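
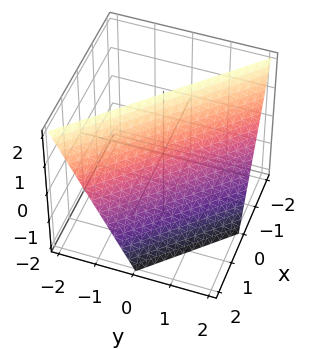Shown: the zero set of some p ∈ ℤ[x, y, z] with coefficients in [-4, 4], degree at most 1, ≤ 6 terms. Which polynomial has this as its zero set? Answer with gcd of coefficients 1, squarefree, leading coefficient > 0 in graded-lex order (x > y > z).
(a) Degree: the surface is flat (a plane), so deg p = 1.
(b) Observable constraints: one x-axis crossing is at x = 1; it meets the y-axis at y = 1 (among the integer gridlines); it meets the z-axis at z = 2 (among the integer gridlines).
(c) These observations pin down the coefficients.

2*x + 2*y + z - 2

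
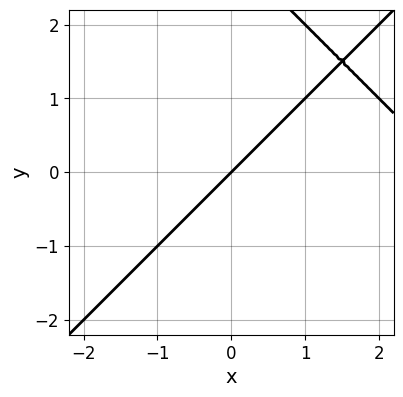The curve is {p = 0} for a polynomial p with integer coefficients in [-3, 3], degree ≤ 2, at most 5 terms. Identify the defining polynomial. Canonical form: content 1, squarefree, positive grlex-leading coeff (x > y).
1. Degree: no degree-1 curve has this shape, so deg p = 2.
2. From the axis intercepts and sections: one y-axis crossing is at y = 0; one x-axis crossing is at x = 0.
3. Assembling these constraints gives the stated polynomial.

x^2 - y^2 - 3*x + 3*y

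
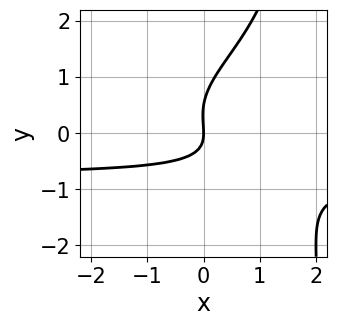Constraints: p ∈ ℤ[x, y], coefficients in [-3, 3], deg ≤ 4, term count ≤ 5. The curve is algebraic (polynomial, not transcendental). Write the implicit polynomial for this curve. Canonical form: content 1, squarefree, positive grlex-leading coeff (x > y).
x*y^3 - 2*y^3 + 2*x*y + y^2 + 2*x

The degree is 4 — the shape is more complex than any degree-3 curve.
Reading off the gridlines: it crosses the y-axis at the gridline y = 0; one x-axis crossing is at x = 0.
Fitting integer coefficients to these (and the overall shape) gives p.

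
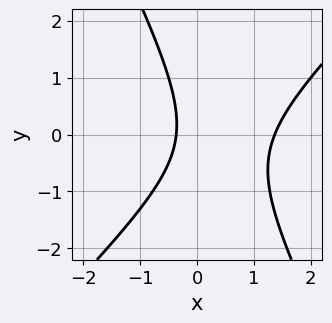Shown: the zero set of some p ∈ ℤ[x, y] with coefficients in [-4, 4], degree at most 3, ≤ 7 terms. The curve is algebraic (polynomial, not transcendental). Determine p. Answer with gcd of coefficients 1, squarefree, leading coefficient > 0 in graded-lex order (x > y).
2*x^2 - x*y - y^2 - 2*x - 1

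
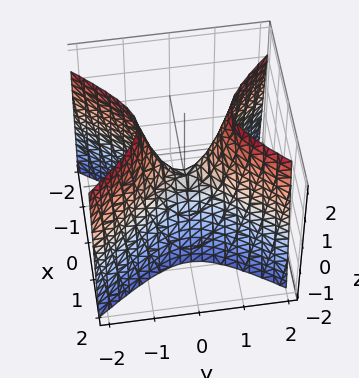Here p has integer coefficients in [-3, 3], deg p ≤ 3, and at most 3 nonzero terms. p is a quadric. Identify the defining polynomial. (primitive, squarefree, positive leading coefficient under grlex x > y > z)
(a) deg p = 2. A hyperbolic paraboloid; a quadric.
(b) Symmetries: the x ↦ −x reflection is a symmetry, so x appears only in even powers; it's symmetric under y → −y, forcing even powers of y.
(c) Observable constraints: it meets the x-axis at x = 0 (among the integer gridlines); it meets the z-axis at z = 0 (among the integer gridlines); it meets the y-axis at y = 0 (among the integer gridlines).
(d) Solving for integer coefficients yields p as stated.

3*x^2 - 2*y^2 + z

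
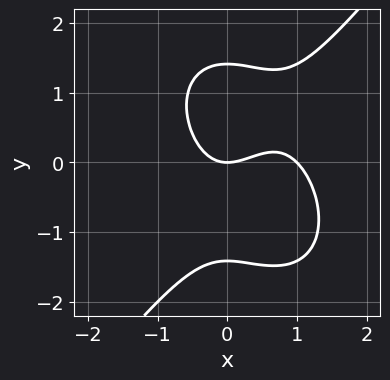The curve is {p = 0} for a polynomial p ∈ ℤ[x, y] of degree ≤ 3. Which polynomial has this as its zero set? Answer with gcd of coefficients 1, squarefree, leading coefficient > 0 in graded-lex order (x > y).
1. deg p = 3. No degree-2 curve has this shape.
2. Against the integer gridlines: it crosses the y-axis at the gridline y = 0; among the integer gridlines, it crosses the x-axis at x ∈ {0, 1}.
3. Putting this together gives p.

2*x^3 - y^3 - 2*x^2 + 2*y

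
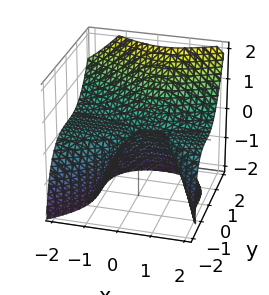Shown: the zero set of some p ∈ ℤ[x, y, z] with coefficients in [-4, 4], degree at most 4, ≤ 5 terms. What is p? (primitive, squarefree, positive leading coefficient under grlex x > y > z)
First, the degree is 3 — the shape is more complex than any degree-2 surface.
Next, against the integer gridlines: one y-axis crossing is at y = 0; it meets the z-axis at z = 0 (among the integer gridlines); every point of the x-axis in the box is on the surface.
Finally, assembling these constraints gives the stated polynomial.

3*x^2*z - 3*y^3 - 2*x*z + 3*z^2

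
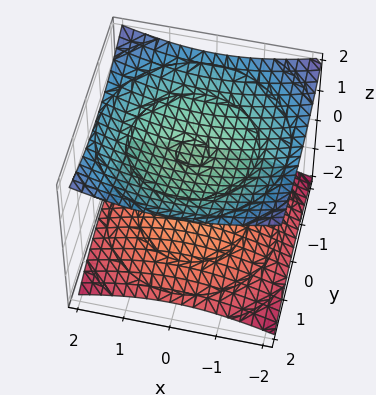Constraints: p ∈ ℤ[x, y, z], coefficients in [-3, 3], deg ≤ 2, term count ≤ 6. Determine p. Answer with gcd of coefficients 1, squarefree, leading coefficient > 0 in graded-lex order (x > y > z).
x^2 + y^2 - 3*z^2 + 3

1. I count 2 distinct pieces. Treating them together as one polynomial.
2. Degree: two sheets facing apart; a quadric, so deg p = 2.
3. Symmetry: the z-axis is an axis of rotation, so x and y enter only as x² + y²; it's symmetric under z → −z, forcing even powers of z.
4. Observable constraints: no y-intercept at any integer in the box; among the integer gridlines, it crosses the z-axis at z ∈ {-1, 1}.
5. These observations pin down the coefficients.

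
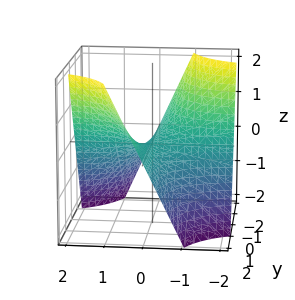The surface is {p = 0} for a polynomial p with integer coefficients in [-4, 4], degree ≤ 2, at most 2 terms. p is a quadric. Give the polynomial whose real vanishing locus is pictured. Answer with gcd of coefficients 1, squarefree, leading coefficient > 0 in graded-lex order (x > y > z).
x*y - z

First, degree: a hyperbolic paraboloid; a quadric, so deg p = 2.
Next, reading off the gridlines: the visible x-axis segment lies entirely on the surface; it meets the z-axis at z = 0 (among the integer gridlines).
Finally, the integer polynomial consistent with all of this is the stated p.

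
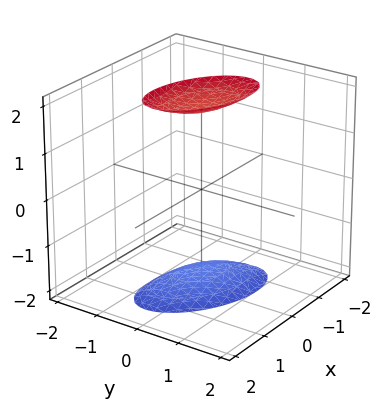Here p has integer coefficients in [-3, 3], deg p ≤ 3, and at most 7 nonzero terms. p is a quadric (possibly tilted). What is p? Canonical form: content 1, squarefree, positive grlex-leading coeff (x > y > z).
1. The picture has 2 separate pieces.
2. The degree is 2 — a generic line meets the surface in up to 2 points.
3. Observable constraints: it misses every integer gridline on the x-axis; the surface avoids every integer y-axis point in the box.
4. Together with the visible shape, these determine p as stated.

x^2 + x*y + 2*y^2 - z^2 + 3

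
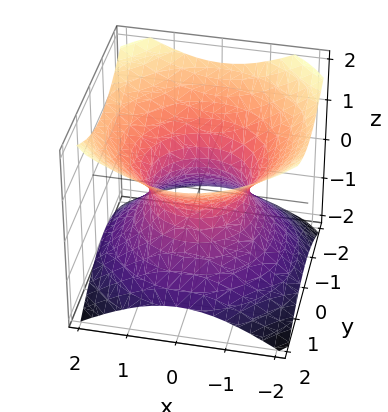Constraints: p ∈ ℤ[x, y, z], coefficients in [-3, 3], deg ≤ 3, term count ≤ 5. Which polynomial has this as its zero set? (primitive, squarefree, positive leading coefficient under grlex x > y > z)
2*x^2 + 2*y^2 - 3*z^2 - 2

(a) deg p = 2.
(b) Symmetries: the z ↦ −z reflection is a symmetry, so z appears only in even powers; every cross-section ⟂ z is a circle, so x, y appear only via x² + y².
(c) Observable constraints: a circular section at z = 1 has radius between 1 and 2; among the integer gridlines, it crosses the x-axis at x ∈ {-1, 1}; no z-intercept at any integer in the box; among the integer gridlines, it crosses the y-axis at y ∈ {-1, 1}.
(d) Solving for integer coefficients yields p as stated.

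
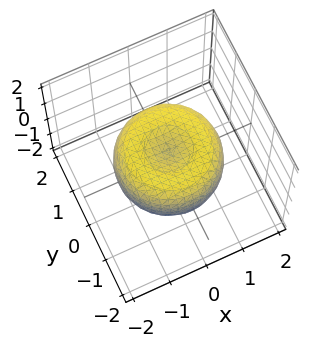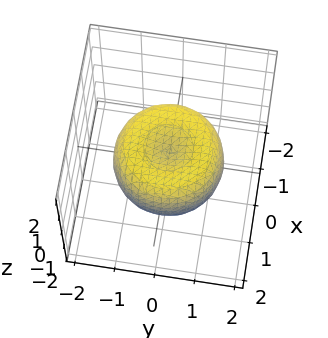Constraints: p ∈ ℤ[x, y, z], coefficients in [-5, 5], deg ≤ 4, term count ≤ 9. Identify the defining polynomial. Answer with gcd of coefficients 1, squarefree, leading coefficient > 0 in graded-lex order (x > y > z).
First, deg p = 4. A generic line meets the surface in up to 4 points.
Then, by symmetry, every cross-section ⟂ z is a circle, so x, y appear only via x² + y².
Then, from the axis intercepts and sections: a circular section at z = 0 has radius between 1 and 2.
Finally, putting this together gives p.

2*x^4 + 4*x^2*y^2 + 2*y^4 - 3*x^2 - 3*y^2 + 3*z^2 - 1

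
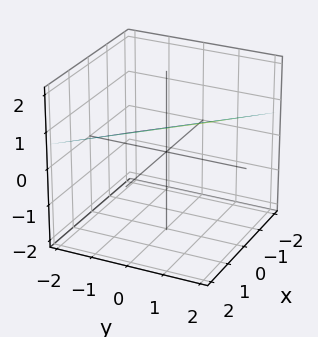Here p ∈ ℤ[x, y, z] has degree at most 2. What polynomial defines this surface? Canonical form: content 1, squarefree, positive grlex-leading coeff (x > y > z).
Degree: the surface is flat (a plane), so deg p = 1.
From the axis intercepts and sections: it meets the y-axis at y = -2 (among the integer gridlines); one x-axis crossing is at x = -2.
The integer polynomial consistent with all of this is the stated p.

x + y - 3*z + 2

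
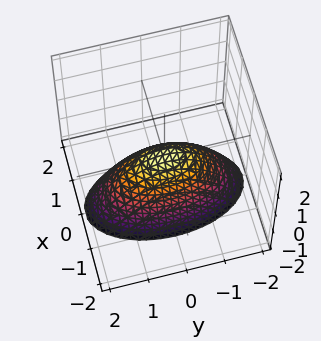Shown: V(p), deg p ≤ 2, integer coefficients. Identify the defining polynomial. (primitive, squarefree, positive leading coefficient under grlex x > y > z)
3*x^2 + y^2 + 2*z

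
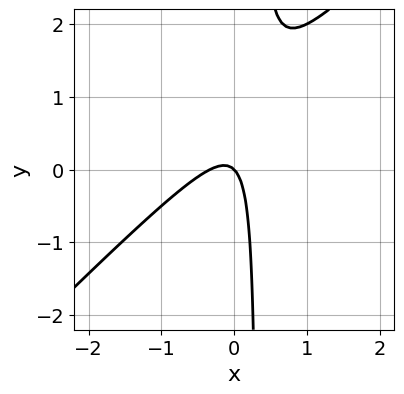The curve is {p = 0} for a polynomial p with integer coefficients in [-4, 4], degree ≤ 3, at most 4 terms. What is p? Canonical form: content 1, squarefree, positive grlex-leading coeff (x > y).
1. Degree: a generic line meets the curve in up to 2 points, so deg p = 2.
2. Against the integer gridlines: it crosses the x-axis at the gridline x = 0; it meets the y-axis at y = 0 (among the integer gridlines).
3. Fitting integer coefficients to these (and the overall shape) gives p.

3*x^2 - 3*x*y + x + y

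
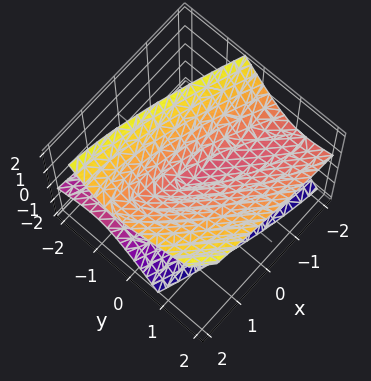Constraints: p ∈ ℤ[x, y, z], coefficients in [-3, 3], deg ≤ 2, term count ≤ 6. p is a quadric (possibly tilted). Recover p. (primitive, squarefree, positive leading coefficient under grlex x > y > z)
First, the picture has 2 separate pieces. Treating them together as one polynomial.
Next, deg p = 2. No degree-1 surface has this shape.
Next, against the integer gridlines: it meets the y-axis at y = 0 (among the integer gridlines); one z-axis crossing is at z = 0; it crosses the x-axis at the gridline x = 0.
Finally, the integer polynomial consistent with all of this is the stated p.

x^2 + 3*x*y + 3*y^2 - 3*y*z - 3*z^2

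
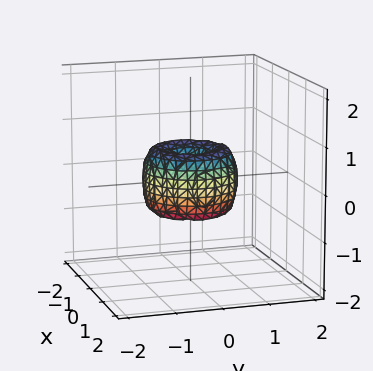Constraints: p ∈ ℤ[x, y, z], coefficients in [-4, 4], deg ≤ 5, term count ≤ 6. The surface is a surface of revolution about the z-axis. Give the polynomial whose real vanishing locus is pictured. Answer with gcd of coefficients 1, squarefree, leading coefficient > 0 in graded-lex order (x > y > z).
2*x^4 + 4*x^2*y^2 + 2*y^4 - 2*x^2 - 2*y^2 + z^2

First, deg p = 4.
Next, by symmetry, the z-axis is an axis of rotation, so x and y enter only as x² + y².
Next, from the visible intercepts: a circular section at z = 0 has radius exactly 1; among the integer gridlines, it crosses the x-axis at x ∈ {-1, 0, 1}; the y-axis gridline crossings are at y ∈ {-1, 0, 1}.
Finally, assembling these constraints gives the stated polynomial.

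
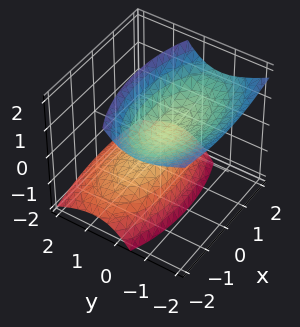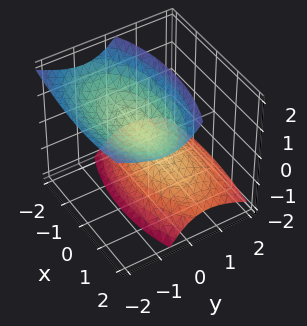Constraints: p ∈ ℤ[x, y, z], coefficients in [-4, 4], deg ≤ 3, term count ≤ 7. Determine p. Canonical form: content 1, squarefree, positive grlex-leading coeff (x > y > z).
1. There are 2 components. Treating them together as one polynomial.
2. The degree is 2 — no degree-1 surface has this shape.
3. Observable constraints: it misses every integer gridline on the x-axis; no y-intercept at any integer in the box.
4. Assembling these constraints gives the stated polynomial.

x^2 + 3*y^2 + 3*y*z - 2*z^2 + 1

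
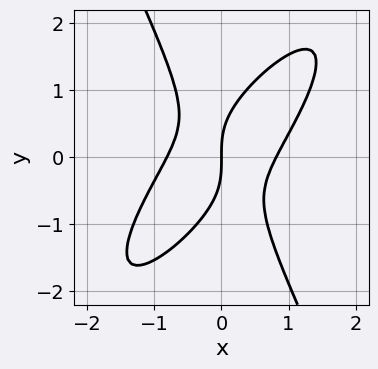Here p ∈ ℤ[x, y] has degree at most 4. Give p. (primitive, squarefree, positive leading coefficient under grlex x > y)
Degree: the shape is more complex than any degree-2 curve, so deg p = 3.
Against the integer gridlines: it crosses the y-axis at the gridline y = 0; one x-axis crossing is at x = 0.
Matching integer coefficients to the picture gives p.

3*x^3 - 3*x^2*y + y^3 - 2*x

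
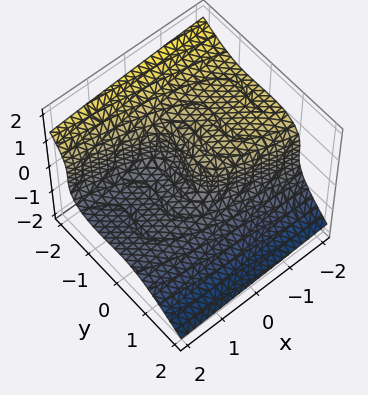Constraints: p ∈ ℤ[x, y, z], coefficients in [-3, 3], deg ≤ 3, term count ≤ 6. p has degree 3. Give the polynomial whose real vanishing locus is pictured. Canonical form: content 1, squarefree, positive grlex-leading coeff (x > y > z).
(a) Degree: no degree-2 surface has this shape, so deg p = 3.
(b) Reading off the gridlines: it crosses the x-axis at the gridline x = 0; it meets the z-axis at z = 0 (among the integer gridlines); among the integer gridlines, it crosses the y-axis at y ∈ {-1, 0}.
(c) The integer polynomial consistent with all of this is the stated p.

y^3 + 2*z^3 + y^2 + x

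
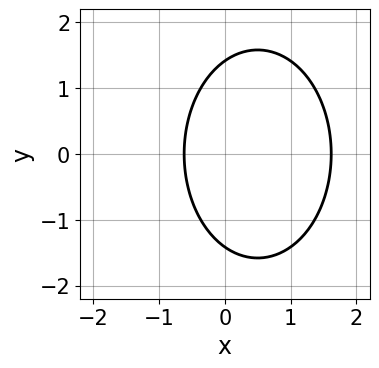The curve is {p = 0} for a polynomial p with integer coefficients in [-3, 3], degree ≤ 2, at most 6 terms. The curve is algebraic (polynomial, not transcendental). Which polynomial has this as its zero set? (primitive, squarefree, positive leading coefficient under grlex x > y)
2*x^2 + y^2 - 2*x - 2

First, degree: the shape is more complex than any degree-1 curve, so deg p = 2.
Then, symmetries: it's symmetric under y → −y, forcing even powers of y.
Finally, fitting integer coefficients to these (and the overall shape) gives p.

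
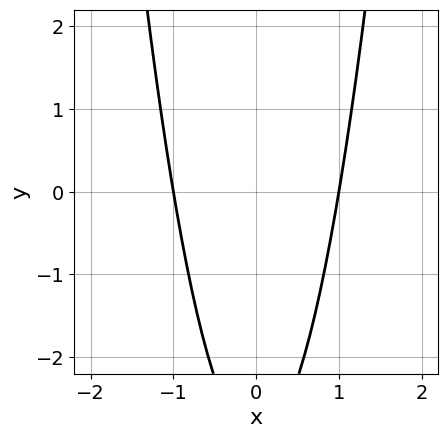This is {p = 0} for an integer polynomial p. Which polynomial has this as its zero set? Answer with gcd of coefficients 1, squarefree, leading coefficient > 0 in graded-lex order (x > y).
3*x^2 - y - 3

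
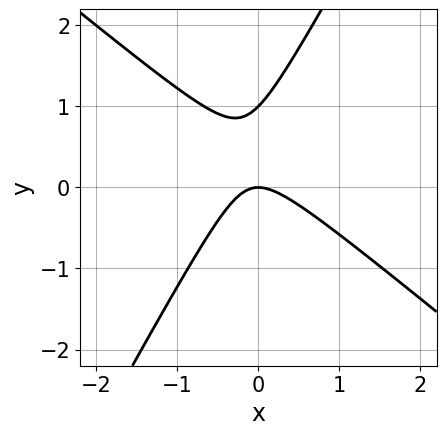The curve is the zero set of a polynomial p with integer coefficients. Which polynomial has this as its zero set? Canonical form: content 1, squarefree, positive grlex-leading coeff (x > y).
First, the degree is 2 — a generic line meets the curve in up to 2 points.
Then, against the integer gridlines: it meets the x-axis at x = 0 (among the integer gridlines); the y-axis gridline crossings are at y ∈ {0, 1}.
Finally, together with the visible shape, these determine p as stated.

3*x^2 + 2*x*y - 2*y^2 + 2*y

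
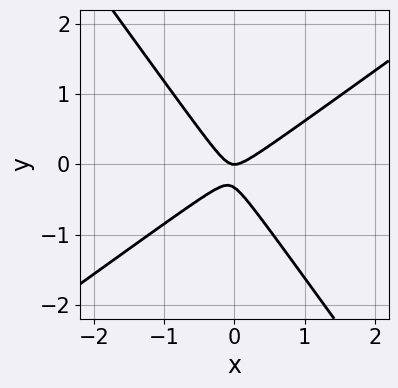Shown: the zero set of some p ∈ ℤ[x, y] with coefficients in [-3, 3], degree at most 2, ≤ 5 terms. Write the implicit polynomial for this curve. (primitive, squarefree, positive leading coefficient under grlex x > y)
3*x^2 - 2*x*y - 3*y^2 - y

1. deg p = 2. No degree-1 curve has this shape.
2. Reading off the gridlines: one x-axis crossing is at x = 0; it crosses the y-axis at the gridline y = 0.
3. Matching integer coefficients to the picture gives p.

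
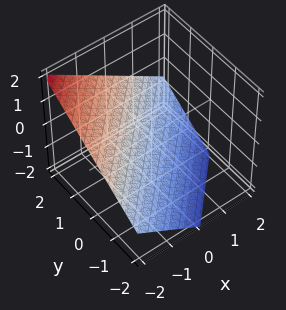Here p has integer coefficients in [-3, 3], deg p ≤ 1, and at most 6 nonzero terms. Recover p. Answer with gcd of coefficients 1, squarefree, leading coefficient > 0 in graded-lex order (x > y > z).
2*x - 2*y + 3*z + 2

(a) Degree: the surface is flat (a plane), so deg p = 1.
(b) Against the integer gridlines: one y-axis crossing is at y = 1; one x-axis crossing is at x = -1.
(c) Together with the visible shape, these determine p as stated.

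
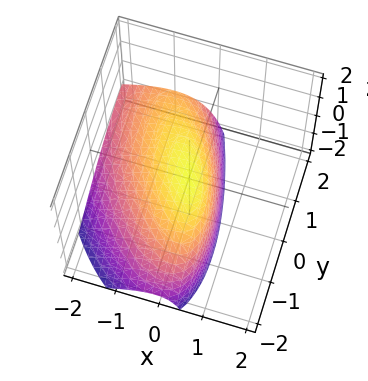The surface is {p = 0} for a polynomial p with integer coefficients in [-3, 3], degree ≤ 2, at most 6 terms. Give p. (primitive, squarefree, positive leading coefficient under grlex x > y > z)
First, degree: a generic line meets the surface in up to 2 points, so deg p = 2.
Then, observable constraints: it meets the y-axis at y = 0 (among the integer gridlines); it meets the x-axis at x = 0 (among the integer gridlines); one z-axis crossing is at z = 0.
Finally, putting this together gives p.

3*x^2 + 2*x*y - 3*x*z + y^2 + 3*z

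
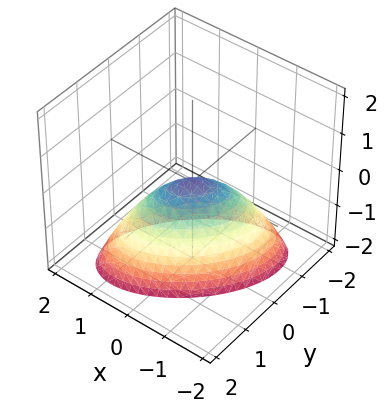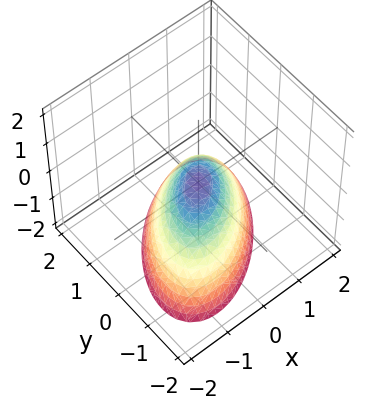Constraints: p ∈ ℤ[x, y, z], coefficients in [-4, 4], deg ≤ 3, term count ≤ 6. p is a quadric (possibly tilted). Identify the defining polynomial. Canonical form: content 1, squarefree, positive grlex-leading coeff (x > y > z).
x^2 - x*y + y^2 + z

1. Degree: no degree-1 surface has this shape, so deg p = 2.
2. Against the integer gridlines: it meets the x-axis at x = 0 (among the integer gridlines); it meets the z-axis at z = 0 (among the integer gridlines).
3. Together with the visible shape, these determine p as stated.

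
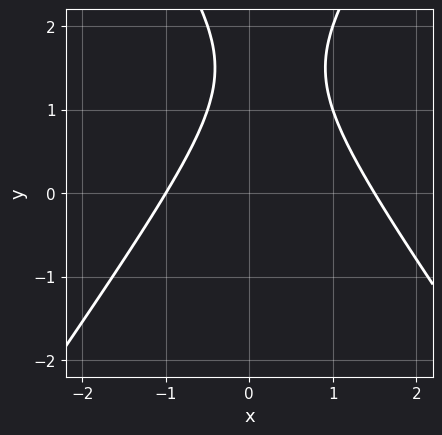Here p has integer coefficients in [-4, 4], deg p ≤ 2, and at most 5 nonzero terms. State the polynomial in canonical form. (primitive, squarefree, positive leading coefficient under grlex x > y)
(a) Degree: the shape is more complex than any degree-1 curve, so deg p = 2.
(b) Reading off the gridlines: it misses every integer gridline on the y-axis; it meets the x-axis at x = -1 (among the integer gridlines).
(c) The integer polynomial consistent with all of this is the stated p.

2*x^2 - y^2 - x + 3*y - 3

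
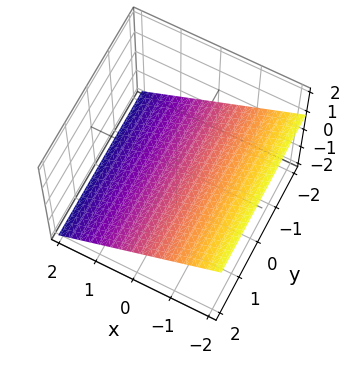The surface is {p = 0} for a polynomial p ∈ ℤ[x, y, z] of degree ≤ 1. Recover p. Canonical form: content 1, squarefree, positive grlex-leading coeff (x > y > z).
2*x + 3*z + 2

1. The degree is 1 — the surface is flat (a plane).
2. Against the integer gridlines: one x-axis crossing is at x = -1; the surface avoids every integer y-axis point in the box.
3. Fitting integer coefficients to these (and the overall shape) gives p.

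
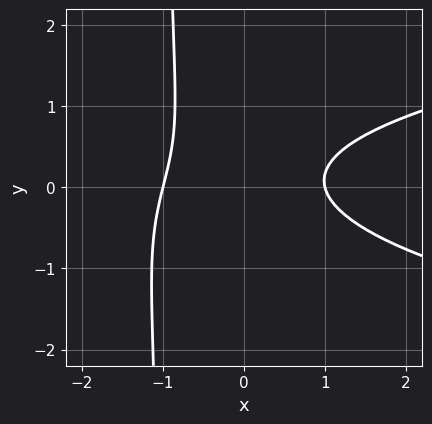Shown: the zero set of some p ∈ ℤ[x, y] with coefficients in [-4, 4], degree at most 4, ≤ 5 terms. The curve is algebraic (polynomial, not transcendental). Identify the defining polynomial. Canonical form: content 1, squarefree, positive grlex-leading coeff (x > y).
3*x*y^2 - 2*x^2 + 3*y^2 - y + 2

First, the degree is 3 — the shape is more complex than any degree-2 curve.
Then, against the integer gridlines: among the integer gridlines, it crosses the x-axis at x ∈ {-1, 1}; no y-intercept at any integer in the box.
Finally, matching integer coefficients to the picture gives p.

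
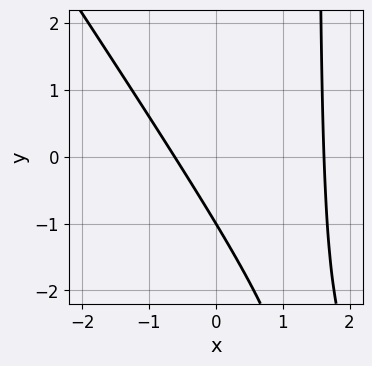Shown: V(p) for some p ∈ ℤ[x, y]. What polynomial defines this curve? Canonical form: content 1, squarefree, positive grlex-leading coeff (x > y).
3*x^2 + 2*x*y - 3*x - 3*y - 3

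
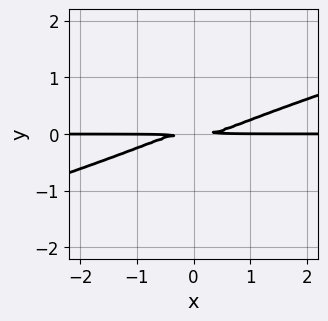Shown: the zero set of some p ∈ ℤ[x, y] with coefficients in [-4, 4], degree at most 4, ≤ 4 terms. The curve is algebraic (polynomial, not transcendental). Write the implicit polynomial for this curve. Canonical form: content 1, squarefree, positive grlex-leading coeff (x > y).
Degree: no degree-3 curve has this shape, so deg p = 4.
Checking where it meets the axes: the visible x-axis segment lies entirely on the curve.
Together with the visible shape, these determine p as stated.

x^3*y - 3*x^2*y^2 - y^2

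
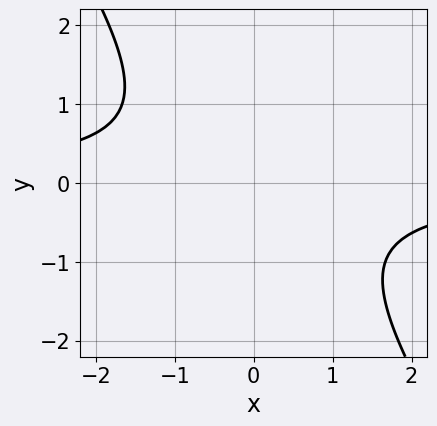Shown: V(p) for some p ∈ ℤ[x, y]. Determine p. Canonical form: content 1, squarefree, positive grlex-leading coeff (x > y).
3*x*y + 2*y^2 + 3

1. Degree: the shape is more complex than any degree-1 curve, so deg p = 2.
2. Observable constraints: the curve avoids every integer y-axis point in the box; it misses every integer gridline on the x-axis.
3. These observations pin down the coefficients.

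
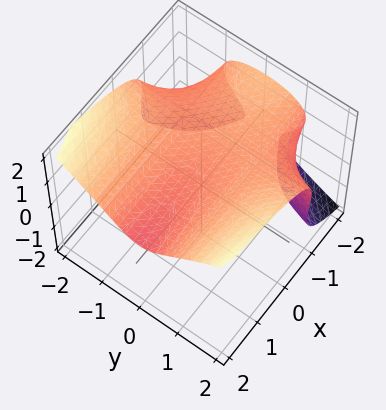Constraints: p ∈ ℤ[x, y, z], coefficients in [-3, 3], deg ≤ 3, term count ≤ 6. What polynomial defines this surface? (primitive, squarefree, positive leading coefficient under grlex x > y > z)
1. The degree is 3 — a generic line meets the surface in up to 3 points.
2. Checking where it meets the axes: it misses every integer gridline on the y-axis; it crosses the z-axis at the gridline z = 1.
3. Solving for integer coefficients yields p as stated.

3*x*y^2 - 3*z^3 - 2*x*z + 2*y^2 + 3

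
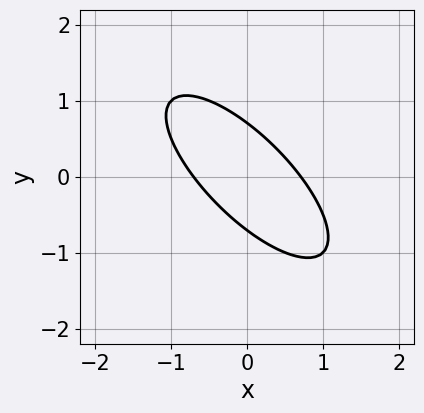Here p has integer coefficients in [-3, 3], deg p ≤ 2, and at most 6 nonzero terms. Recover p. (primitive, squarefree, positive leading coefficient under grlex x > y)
Degree: the shape is more complex than any degree-1 curve, so deg p = 2.
Solving for integer coefficients yields p as stated.

2*x^2 + 3*x*y + 2*y^2 - 1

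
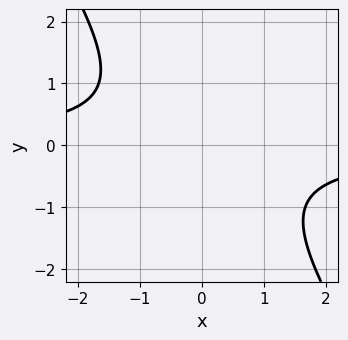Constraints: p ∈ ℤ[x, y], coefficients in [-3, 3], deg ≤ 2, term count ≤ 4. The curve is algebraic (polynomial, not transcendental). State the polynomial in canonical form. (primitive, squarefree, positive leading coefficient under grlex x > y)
deg p = 2. No degree-1 curve has this shape.
Checking where it meets the axes: the curve avoids every integer x-axis point in the box; the curve avoids every integer y-axis point in the box.
Fitting integer coefficients to these (and the overall shape) gives p.

3*x*y + 2*y^2 + 3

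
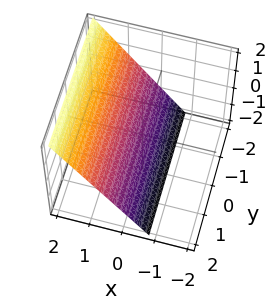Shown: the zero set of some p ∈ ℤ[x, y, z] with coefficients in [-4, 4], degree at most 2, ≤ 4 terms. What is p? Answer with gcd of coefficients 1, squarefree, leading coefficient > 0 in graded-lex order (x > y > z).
First, the degree is 1 — every cross-section is a straight line — this is a plane.
Then, reading off the gridlines: the surface avoids every integer y-axis point in the box; it crosses the z-axis at the gridline z = -1.
Finally, the integer polynomial consistent with all of this is the stated p.

3*x - 2*z - 2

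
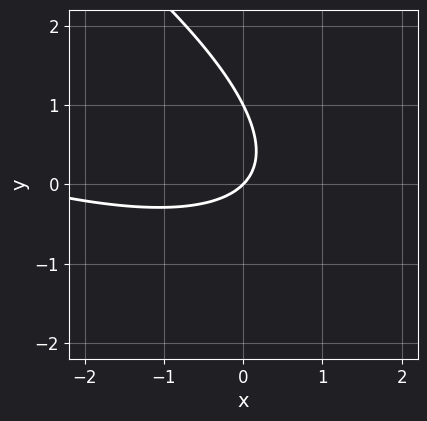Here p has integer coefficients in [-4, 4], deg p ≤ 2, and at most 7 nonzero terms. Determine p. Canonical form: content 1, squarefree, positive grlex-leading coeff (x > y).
First, the degree is 2 — a generic line meets the curve in up to 2 points.
Next, from the axis intercepts and sections: it meets the x-axis at x = 0 (among the integer gridlines); among the integer gridlines, it crosses the y-axis at y ∈ {0, 1}.
Finally, matching integer coefficients to the picture gives p.

x^2 + 3*x*y + 3*y^2 + 3*x - 3*y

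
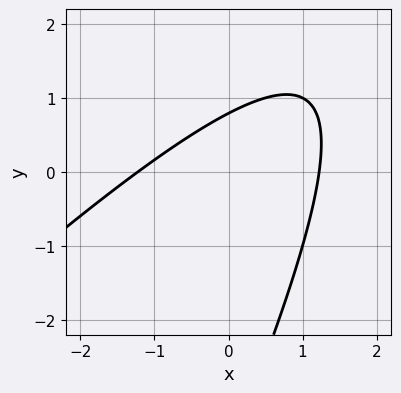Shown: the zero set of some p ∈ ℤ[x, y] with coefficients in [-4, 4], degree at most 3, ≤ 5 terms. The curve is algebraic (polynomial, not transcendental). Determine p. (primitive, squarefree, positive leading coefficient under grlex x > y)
First, the degree is 2 — a generic line meets the curve in up to 2 points.
Finally, the integer polynomial consistent with all of this is the stated p.

2*x^2 - 3*x*y + y^2 + 3*y - 3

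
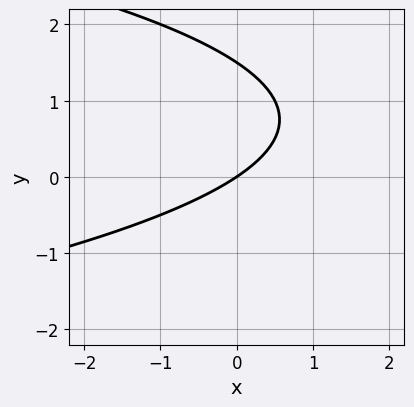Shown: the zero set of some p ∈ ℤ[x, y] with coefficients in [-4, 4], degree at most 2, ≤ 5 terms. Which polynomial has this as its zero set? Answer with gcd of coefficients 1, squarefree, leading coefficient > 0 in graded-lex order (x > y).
2*y^2 + 2*x - 3*y

The degree is 2 — no degree-1 curve has this shape.
Observable constraints: one x-axis crossing is at x = 0; it crosses the y-axis at the gridline y = 0.
These observations pin down the coefficients.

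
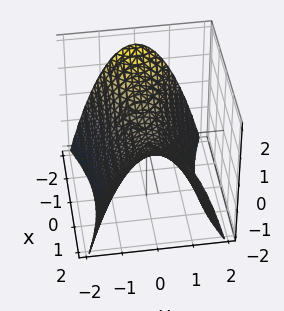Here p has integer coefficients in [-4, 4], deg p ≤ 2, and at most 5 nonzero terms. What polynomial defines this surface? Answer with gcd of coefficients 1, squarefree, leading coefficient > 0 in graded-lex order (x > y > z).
First, the degree is 2 — a saddle surface; a quadric.
Next, symmetries: the x ↦ −x reflection is a symmetry, so x appears only in even powers; it's symmetric under y → −y, forcing even powers of y.
Next, observable constraints: it crosses the z-axis at the gridline z = 0; it meets the y-axis at y = 0 (among the integer gridlines); it meets the x-axis at x = 0 (among the integer gridlines).
Finally, together with the visible shape, these determine p as stated.

x^2 - 3*y^2 - 3*z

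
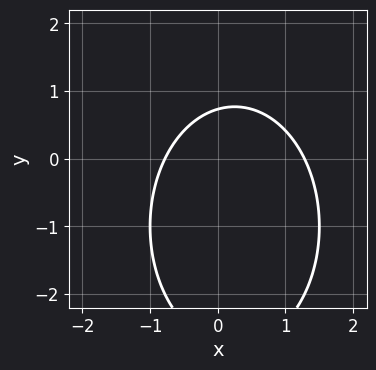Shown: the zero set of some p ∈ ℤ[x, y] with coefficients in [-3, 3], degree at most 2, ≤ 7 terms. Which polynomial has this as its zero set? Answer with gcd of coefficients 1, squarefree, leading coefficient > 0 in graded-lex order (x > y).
1. deg p = 2. The shape is more complex than any degree-1 curve.
2. Solving for integer coefficients yields p as stated.

2*x^2 + y^2 - x + 2*y - 2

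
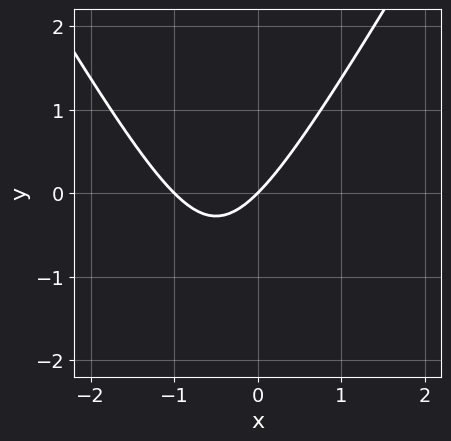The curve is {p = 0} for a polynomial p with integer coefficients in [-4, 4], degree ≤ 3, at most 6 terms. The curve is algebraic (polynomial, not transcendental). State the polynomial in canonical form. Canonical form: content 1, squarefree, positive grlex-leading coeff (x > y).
3*x^2 - y^2 + 3*x - 3*y

First, the degree is 2 — the shape is more complex than any degree-1 curve.
Next, observable constraints: the x-axis gridline crossings are at x ∈ {-1, 0}; one y-axis crossing is at y = 0.
Finally, together with the visible shape, these determine p as stated.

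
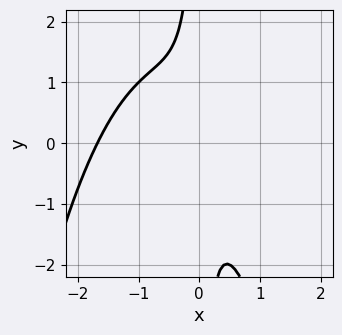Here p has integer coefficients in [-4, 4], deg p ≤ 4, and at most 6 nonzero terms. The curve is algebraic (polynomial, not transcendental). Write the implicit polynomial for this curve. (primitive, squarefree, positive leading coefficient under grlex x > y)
2*x^3 + 3*x^2 + 2*x*y + 1

1. Degree: the shape is more complex than any degree-2 curve, so deg p = 3.
2. Reading off the gridlines: it misses every integer gridline on the y-axis.
3. Assembling these constraints gives the stated polynomial.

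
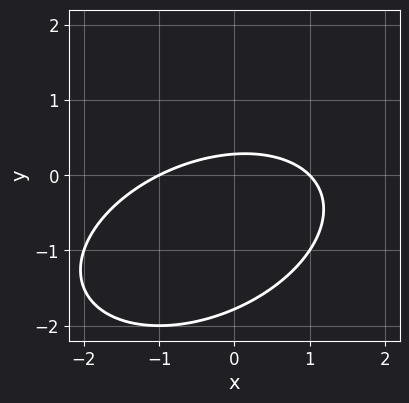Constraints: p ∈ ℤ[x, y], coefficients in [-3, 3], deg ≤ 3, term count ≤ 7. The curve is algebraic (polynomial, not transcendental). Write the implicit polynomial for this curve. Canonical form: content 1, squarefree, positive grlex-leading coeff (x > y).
1. The degree is 2 — no degree-1 curve has this shape.
2. Against the integer gridlines: the x-axis gridline crossings are at x ∈ {-1, 1}.
3. Putting this together gives p.

x^2 - x*y + 2*y^2 + 3*y - 1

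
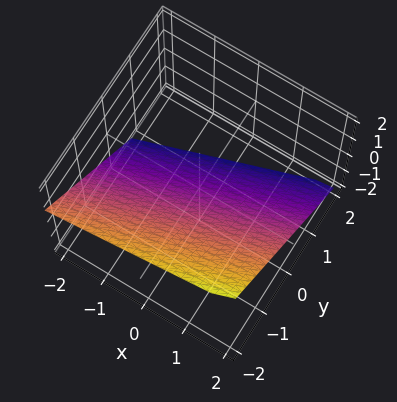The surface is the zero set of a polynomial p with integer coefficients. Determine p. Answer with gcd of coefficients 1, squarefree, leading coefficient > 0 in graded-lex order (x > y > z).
(a) Degree: the surface is flat (a plane), so deg p = 1.
(b) Observable constraints: one x-axis crossing is at x = 2.
(c) Matching integer coefficients to the picture gives p.

x - 3*y - 3*z - 2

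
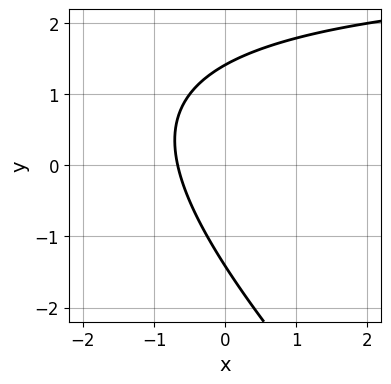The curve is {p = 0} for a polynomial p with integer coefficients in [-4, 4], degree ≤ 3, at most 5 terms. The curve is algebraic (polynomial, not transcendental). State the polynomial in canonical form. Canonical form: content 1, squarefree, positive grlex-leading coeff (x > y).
x*y + y^2 - 3*x - 2

deg p = 2. The shape is more complex than any degree-1 curve.
The integer polynomial consistent with all of this is the stated p.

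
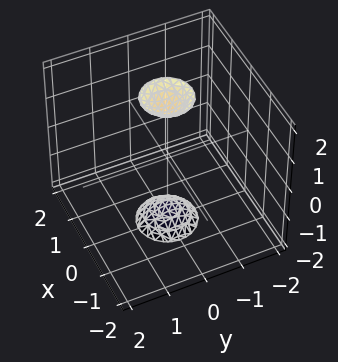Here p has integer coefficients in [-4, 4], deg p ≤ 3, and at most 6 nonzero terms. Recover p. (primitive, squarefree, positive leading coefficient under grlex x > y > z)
3*x^2 + 3*y^2 - z^2 + 3

First, there are 2 components.
Then, the degree is 2 — the shape is more complex than any degree-1 surface.
Next, by symmetry, the z-axis is an axis of rotation, so x and y enter only as x² + y².
Next, from the visible intercepts: a circular section at z = -2 has radius between 0 and 1; it misses every integer gridline on the x-axis; the surface avoids every integer y-axis point in the box.
Finally, putting this together gives p.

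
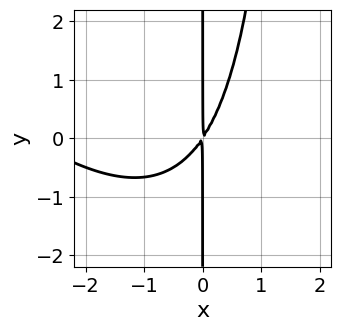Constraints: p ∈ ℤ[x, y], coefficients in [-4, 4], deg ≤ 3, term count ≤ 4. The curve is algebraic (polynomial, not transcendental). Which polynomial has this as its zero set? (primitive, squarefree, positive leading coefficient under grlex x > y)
x^3 + x^2*y + 3*x^2 - 2*x*y

(a) Degree: a generic line meets the curve in up to 3 points, so deg p = 3.
(b) From the axis intercepts and sections: every point of the y-axis in the box is on the curve.
(c) Assembling these constraints gives the stated polynomial.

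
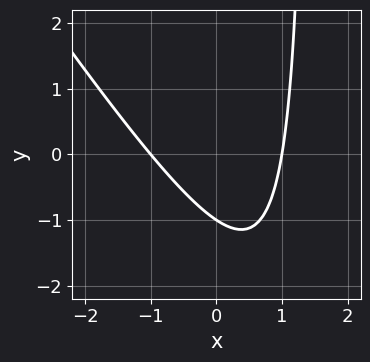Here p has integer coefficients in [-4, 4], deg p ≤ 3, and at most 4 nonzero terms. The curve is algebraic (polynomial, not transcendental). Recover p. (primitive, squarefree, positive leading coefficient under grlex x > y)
1. Degree: a generic line meets the curve in up to 2 points, so deg p = 2.
2. Checking where it meets the axes: among the integer gridlines, it crosses the x-axis at x ∈ {-1, 1}; it crosses the y-axis at the gridline y = -1.
3. Together with the visible shape, these determine p as stated.

3*x^2 + 2*x*y - 3*y - 3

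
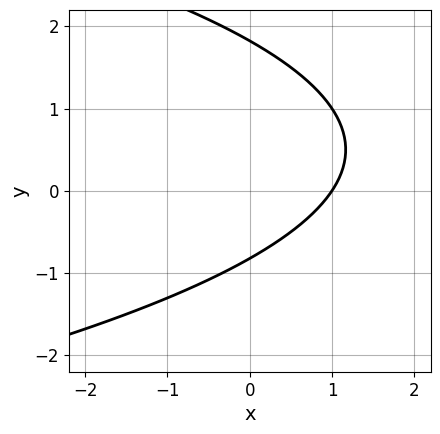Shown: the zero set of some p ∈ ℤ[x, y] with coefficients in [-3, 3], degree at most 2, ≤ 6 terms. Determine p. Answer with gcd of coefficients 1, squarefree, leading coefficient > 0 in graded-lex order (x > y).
First, degree: no degree-1 curve has this shape, so deg p = 2.
Next, from the visible intercepts: it crosses the x-axis at the gridline x = 1.
Finally, solving for integer coefficients yields p as stated.

2*y^2 + 3*x - 2*y - 3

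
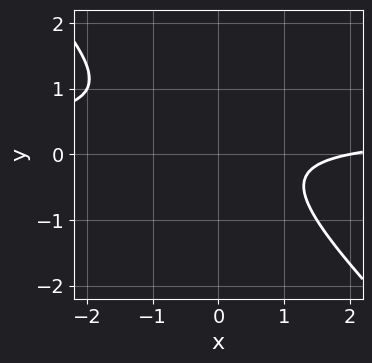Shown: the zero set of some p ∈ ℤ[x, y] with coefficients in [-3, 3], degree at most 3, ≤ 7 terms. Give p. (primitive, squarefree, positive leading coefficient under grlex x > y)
3*x*y + 3*y^2 - x - y + 2

deg p = 2. The shape is more complex than any degree-1 curve.
Reading off the gridlines: it crosses the x-axis at the gridline x = 2; no y-intercept at any integer in the box.
Putting this together gives p.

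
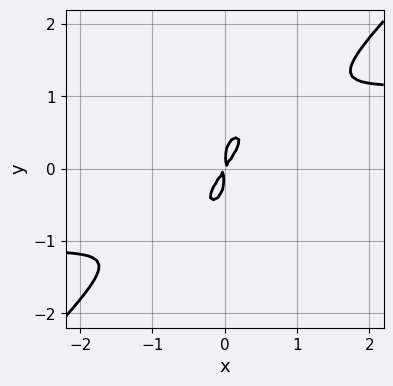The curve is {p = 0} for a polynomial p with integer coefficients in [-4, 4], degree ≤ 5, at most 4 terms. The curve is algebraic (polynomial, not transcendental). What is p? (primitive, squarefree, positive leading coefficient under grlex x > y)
2*x^2*y^2 - 2*y^4 - 3*x^2 + 2*x*y

Degree: a generic line meets the curve in up to 4 points, so deg p = 4.
The integer polynomial consistent with all of this is the stated p.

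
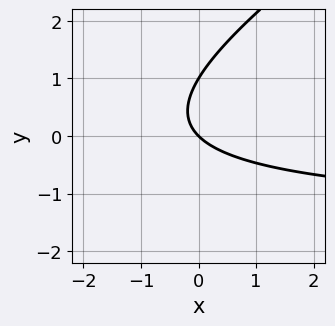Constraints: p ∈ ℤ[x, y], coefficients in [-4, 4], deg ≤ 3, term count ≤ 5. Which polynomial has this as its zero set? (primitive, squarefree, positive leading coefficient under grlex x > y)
First, deg p = 2.
Then, checking where it meets the axes: among the integer gridlines, it crosses the y-axis at y ∈ {0, 1}; one x-axis crossing is at x = 0.
Finally, putting this together gives p.

2*x*y - 3*y^2 + 3*x + 3*y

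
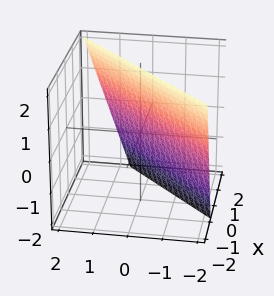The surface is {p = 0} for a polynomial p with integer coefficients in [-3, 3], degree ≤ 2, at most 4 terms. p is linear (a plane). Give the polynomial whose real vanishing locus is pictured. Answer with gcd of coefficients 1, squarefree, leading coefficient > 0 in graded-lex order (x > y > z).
1. The degree is 1 — every cross-section is a straight line — this is a plane.
2. Reading off the gridlines: it meets the z-axis at z = 2 (among the integer gridlines).
3. The integer polynomial consistent with all of this is the stated p.

3*x - 3*y + z - 2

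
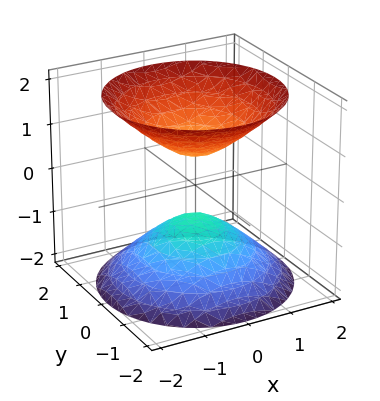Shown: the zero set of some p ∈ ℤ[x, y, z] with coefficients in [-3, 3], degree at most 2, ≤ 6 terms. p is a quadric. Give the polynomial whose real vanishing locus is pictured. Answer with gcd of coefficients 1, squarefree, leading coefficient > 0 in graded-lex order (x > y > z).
1. The picture has 2 separate pieces. They look like related sheets of one shape, so recover p as a whole.
2. Degree: two sheets facing apart; a quadric, so deg p = 2.
3. Symmetries: mirror symmetry z ↦ −z ⇒ only even powers of z; the z-axis is an axis of rotation, so x and y enter only as x² + y².
4. From the axis intercepts and sections: the surface avoids every integer y-axis point in the box; it misses every integer gridline on the x-axis; a circular section at z = -1 has radius between 0 and 1.
5. Fitting integer coefficients to these (and the overall shape) gives p.

2*x^2 + 2*y^2 - 2*z^2 + 1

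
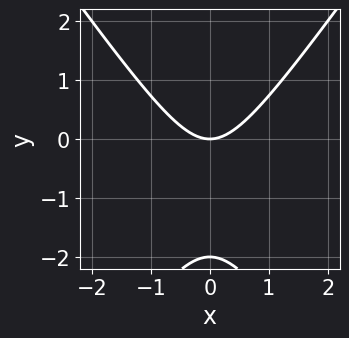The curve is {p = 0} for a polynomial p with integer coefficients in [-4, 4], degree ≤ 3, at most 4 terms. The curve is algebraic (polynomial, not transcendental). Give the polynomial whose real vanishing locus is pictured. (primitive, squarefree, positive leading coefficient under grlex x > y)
2*x^2 - y^2 - 2*y

deg p = 2. The shape is more complex than any degree-1 curve.
Symmetries: it's symmetric under x → −x, forcing even powers of x.
Checking where it meets the axes: it crosses the x-axis at the gridline x = 0; the y-axis gridline crossings are at y ∈ {-2, 0}.
The integer polynomial consistent with all of this is the stated p.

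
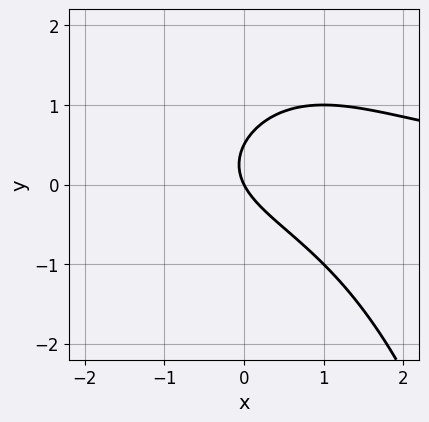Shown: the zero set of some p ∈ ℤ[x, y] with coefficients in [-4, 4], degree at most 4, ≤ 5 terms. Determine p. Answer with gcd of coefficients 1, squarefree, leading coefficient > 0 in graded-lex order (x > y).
x^2*y + 2*y^2 - 2*x - y

(a) deg p = 3.
(b) From the axis intercepts and sections: it crosses the y-axis at the gridline y = 0; one x-axis crossing is at x = 0.
(c) Fitting integer coefficients to these (and the overall shape) gives p.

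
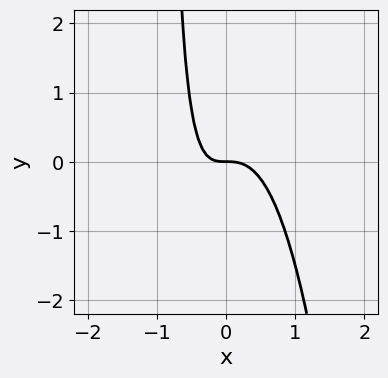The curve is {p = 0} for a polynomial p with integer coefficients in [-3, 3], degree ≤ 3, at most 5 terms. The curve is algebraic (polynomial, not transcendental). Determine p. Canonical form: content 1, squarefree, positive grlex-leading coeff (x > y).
3*x^3 + x*y + y

deg p = 3.
Reading off the gridlines: one x-axis crossing is at x = 0; it meets the y-axis at y = 0 (among the integer gridlines).
These observations pin down the coefficients.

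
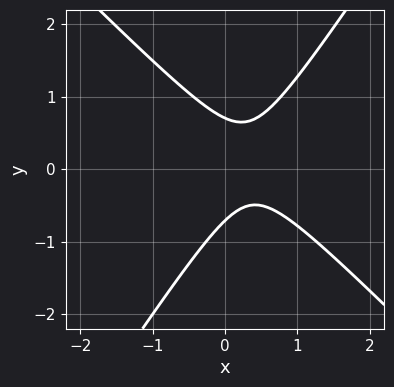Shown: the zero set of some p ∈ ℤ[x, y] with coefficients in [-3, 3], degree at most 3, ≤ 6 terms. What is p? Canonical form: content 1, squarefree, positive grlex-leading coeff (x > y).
3*x^2 + x*y - 2*y^2 - 2*x + 1

1. The degree is 2 — no degree-1 curve has this shape.
2. From the visible intercepts: the curve avoids every integer x-axis point in the box.
3. The integer polynomial consistent with all of this is the stated p.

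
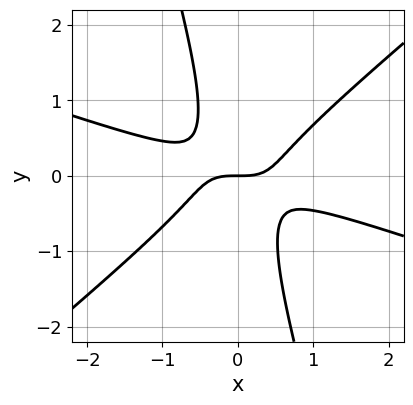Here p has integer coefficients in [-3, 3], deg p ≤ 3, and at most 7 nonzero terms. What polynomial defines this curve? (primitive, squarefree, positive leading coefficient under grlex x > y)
x^3 + 2*x^2*y - 3*x*y^2 - y^3 - y

(a) Degree: no degree-2 curve has this shape, so deg p = 3.
(b) Checking where it meets the axes: it crosses the y-axis at the gridline y = 0; it crosses the x-axis at the gridline x = 0.
(c) These observations pin down the coefficients.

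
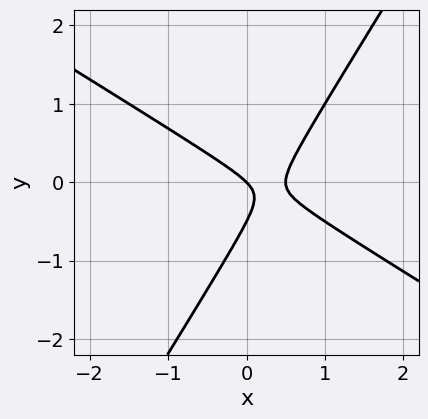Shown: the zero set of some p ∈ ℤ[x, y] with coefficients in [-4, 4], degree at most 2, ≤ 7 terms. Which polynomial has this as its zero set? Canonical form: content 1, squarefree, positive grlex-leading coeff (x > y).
First, deg p = 2. The shape is more complex than any degree-1 curve.
Then, reading off the gridlines: it meets the x-axis at x = 0 (among the integer gridlines); it meets the y-axis at y = 0 (among the integer gridlines).
Finally, assembling these constraints gives the stated polynomial.

2*x^2 + 2*x*y - 2*y^2 - x - y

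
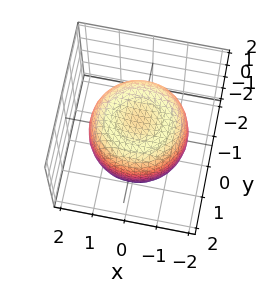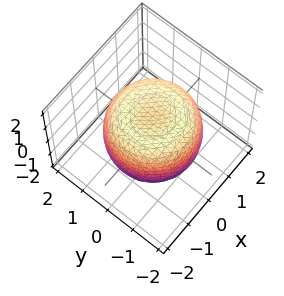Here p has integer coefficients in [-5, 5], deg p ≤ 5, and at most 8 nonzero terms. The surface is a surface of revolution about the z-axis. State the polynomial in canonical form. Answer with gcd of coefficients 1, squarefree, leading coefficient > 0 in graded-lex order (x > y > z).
2*x^4 + 4*x^2*y^2 + 2*y^4 - 3*x^2 - 3*y^2 + 3*z^2 - 3

deg p = 4. The shape is more complex than any degree-3 surface.
Symmetry: every cross-section ⟂ z is a circle, so x, y appear only via x² + y².
From the axis intercepts and sections: a circular section at z = -1 has radius between 1 and 2; among the integer gridlines, it crosses the z-axis at z ∈ {-1, 1}.
Solving for integer coefficients yields p as stated.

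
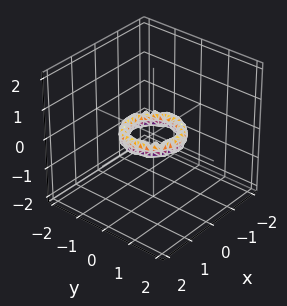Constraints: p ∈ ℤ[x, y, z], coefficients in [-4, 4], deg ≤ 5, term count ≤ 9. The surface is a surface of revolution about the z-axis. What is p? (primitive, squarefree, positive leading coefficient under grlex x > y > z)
First, degree: the shape is more complex than any degree-3 surface, so deg p = 4.
Then, symmetries: the z-axis is an axis of rotation, so x and y enter only as x² + y².
Next, reading off the gridlines: it misses every integer gridline on the z-axis; a circular section at z = 0 has radius between 0 and 1; the y-axis gridline crossings are at y ∈ {-1, 1}.
Finally, together with the visible shape, these determine p as stated. Check: (1, 0, 0) on the x-axis lies on the surface, and p(1, 0, 0) = 0. ✓

2*x^4 + 4*x^2*y^2 + 2*y^4 - 3*x^2 - 3*y^2 + 2*z^2 + 1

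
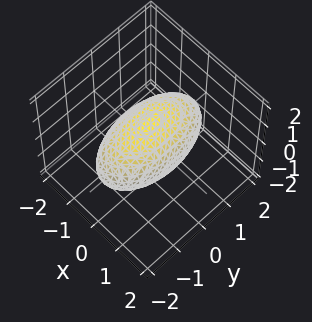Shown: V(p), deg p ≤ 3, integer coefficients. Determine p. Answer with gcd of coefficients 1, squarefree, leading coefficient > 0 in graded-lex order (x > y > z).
3*x^2 + y^2 + 3*z^2 - 3

The degree is 2 — bounded and convex; a quadric.
Symmetries: the z ↦ −z reflection is a symmetry, so z appears only in even powers; it's symmetric under y → −y, forcing even powers of y; mirror symmetry x ↦ −x ⇒ only even powers of x.
Checking where it meets the axes: among the integer gridlines, it crosses the z-axis at z ∈ {-1, 1}; the x-axis gridline crossings are at x ∈ {-1, 1}.
Solving for integer coefficients yields p as stated.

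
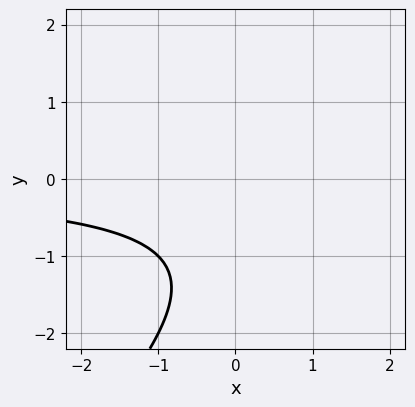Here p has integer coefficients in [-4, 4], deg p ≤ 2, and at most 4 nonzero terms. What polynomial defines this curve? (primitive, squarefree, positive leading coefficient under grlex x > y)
x*y - y^2 - 2*y - 2

(a) The degree is 2 — no degree-1 curve has this shape.
(b) From the axis intercepts and sections: it misses every integer gridline on the x-axis; no y-intercept at any integer in the box.
(c) These observations pin down the coefficients.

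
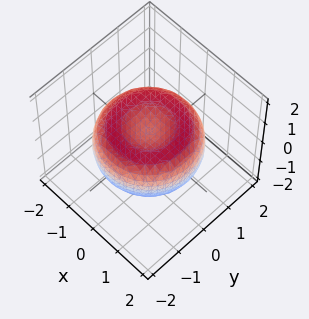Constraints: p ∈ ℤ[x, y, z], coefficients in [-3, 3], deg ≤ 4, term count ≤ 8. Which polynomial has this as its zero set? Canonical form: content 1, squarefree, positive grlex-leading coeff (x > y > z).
x^4 + 2*x^2*y^2 + y^4 - 2*x^2 - 2*y^2 + 3*z^2 - 1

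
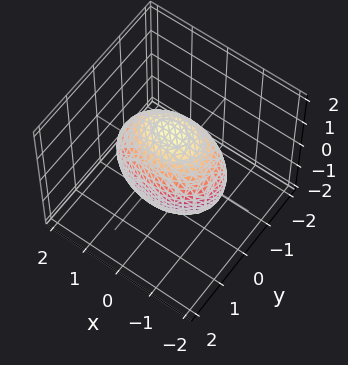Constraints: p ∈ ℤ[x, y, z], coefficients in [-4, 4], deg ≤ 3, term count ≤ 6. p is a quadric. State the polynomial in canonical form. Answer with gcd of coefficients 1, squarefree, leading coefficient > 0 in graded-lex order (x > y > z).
1. deg p = 2.
2. Symmetries: it's symmetric under x → −x, forcing even powers of x; it's symmetric under z → −z, forcing even powers of z; mirror symmetry y ↦ −y ⇒ only even powers of y.
3. Observable constraints: among the integer gridlines, it crosses the y-axis at y ∈ {-1, 1}.
4. Together with the visible shape, these determine p as stated.

x^2 + 2*y^2 + z^2 - 2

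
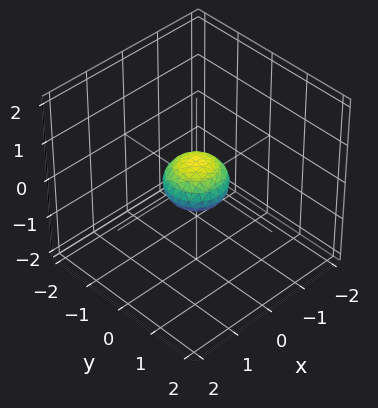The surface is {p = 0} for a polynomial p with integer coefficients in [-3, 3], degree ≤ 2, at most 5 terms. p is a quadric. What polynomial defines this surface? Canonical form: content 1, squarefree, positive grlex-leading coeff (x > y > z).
(a) Degree: a closed, bounded, convex surface; a quadric, so deg p = 2.
(b) By symmetry, every cross-section ⟂ z is a circle, so x, y appear only via x² + y²; the z ↦ −z reflection is a symmetry, so z appears only in even powers.
(c) Checking where it meets the axes: a circular section at z = 0 has radius between 0 and 1.
(d) Putting this together gives p.

2*x^2 + 2*y^2 + 3*z^2 - 1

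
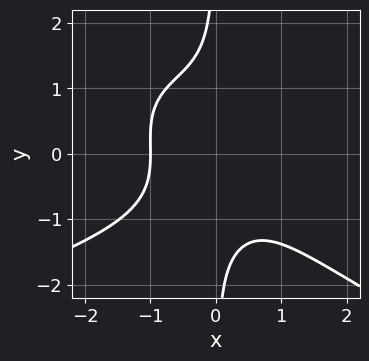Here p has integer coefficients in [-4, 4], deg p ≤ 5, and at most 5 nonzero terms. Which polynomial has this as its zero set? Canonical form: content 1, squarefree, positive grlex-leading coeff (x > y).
First, degree: no degree-3 curve has this shape, so deg p = 4.
Then, observable constraints: it crosses the x-axis at the gridline x = -1; it misses every integer gridline on the y-axis.
Finally, matching integer coefficients to the picture gives p.

x^2*y^2 + 3*x*y^3 + 3*x^3 + 3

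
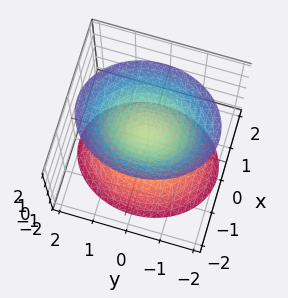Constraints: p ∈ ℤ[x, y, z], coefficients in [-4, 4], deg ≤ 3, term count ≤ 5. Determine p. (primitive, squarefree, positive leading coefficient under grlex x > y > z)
3*x^2 + 2*y^2 - 2*z^2 + 1

First, I count 2 distinct pieces. Treating them together as one polynomial.
Then, deg p = 2. Two separate bowl-shaped sheets opening away from each other; a quadric.
Then, symmetries: mirror symmetry y ↦ −y ⇒ only even powers of y; the x ↦ −x reflection is a symmetry, so x appears only in even powers; the z ↦ −z reflection is a symmetry, so z appears only in even powers.
Then, against the integer gridlines: it misses every integer gridline on the y-axis; it misses every integer gridline on the x-axis.
Finally, these observations pin down the coefficients.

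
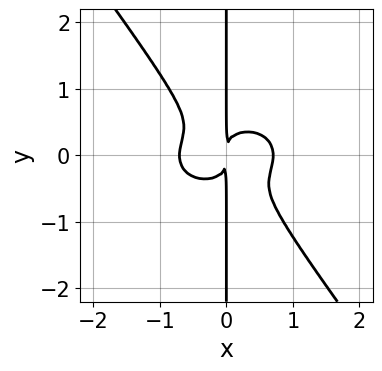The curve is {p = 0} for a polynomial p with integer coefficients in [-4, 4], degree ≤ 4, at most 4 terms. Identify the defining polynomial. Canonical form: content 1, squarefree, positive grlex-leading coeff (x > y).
2*x^4 + 3*x^2*y^2 + 3*x*y^3 - x^2

1. Degree: a generic line meets the curve in up to 4 points, so deg p = 4.
2. Against the integer gridlines: every point of the y-axis in the box is on the curve.
3. The integer polynomial consistent with all of this is the stated p.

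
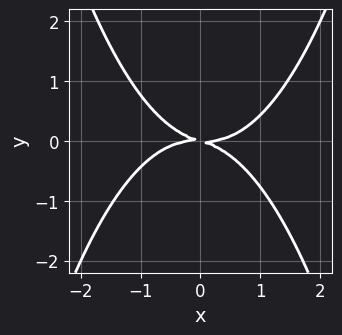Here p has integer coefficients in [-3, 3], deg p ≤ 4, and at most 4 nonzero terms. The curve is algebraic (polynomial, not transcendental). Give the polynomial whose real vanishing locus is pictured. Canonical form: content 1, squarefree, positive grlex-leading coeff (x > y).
x^4 - x*y - 3*y^2

First, deg p = 4. No degree-3 curve has this shape.
Next, checking where it meets the axes: it crosses the x-axis at the gridline x = 0; one y-axis crossing is at y = 0.
Finally, solving for integer coefficients yields p as stated.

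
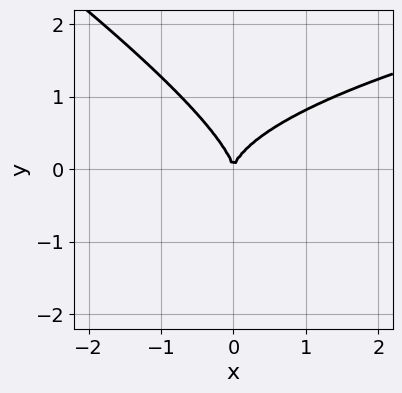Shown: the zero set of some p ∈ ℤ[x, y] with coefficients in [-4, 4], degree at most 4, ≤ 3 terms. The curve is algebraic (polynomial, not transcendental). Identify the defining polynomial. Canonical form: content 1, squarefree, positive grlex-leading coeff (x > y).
(a) Degree: the shape is more complex than any degree-2 curve, so deg p = 3.
(b) Reading off the gridlines: one y-axis crossing is at y = 0; it crosses the x-axis at the gridline x = 0.
(c) Together with the visible shape, these determine p as stated.

2*x*y^2 + 3*y^3 - 3*x^2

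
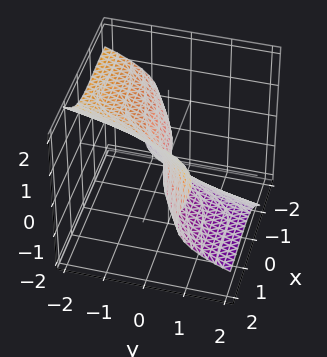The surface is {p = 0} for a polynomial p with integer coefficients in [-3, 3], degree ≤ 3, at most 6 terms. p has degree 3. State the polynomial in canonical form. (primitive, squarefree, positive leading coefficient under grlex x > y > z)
First, degree: no degree-2 surface has this shape, so deg p = 3.
Then, checking where it meets the axes: it crosses the x-axis at the gridline x = 0; one z-axis crossing is at z = 0; it crosses the y-axis at the gridline y = 0.
Finally, putting this together gives p.

x^3 - 2*x^2*y + 3*x*z^2 - 3*z^3 - 3*y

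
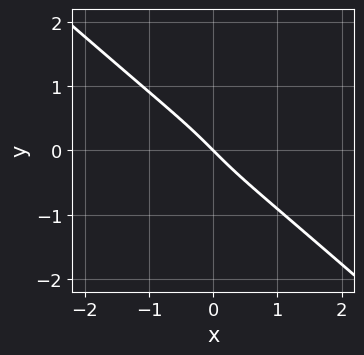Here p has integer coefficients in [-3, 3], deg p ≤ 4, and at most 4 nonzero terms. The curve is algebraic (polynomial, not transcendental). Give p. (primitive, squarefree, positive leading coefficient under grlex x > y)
First, degree: the shape is more complex than any degree-2 curve, so deg p = 3.
Next, from the axis intercepts and sections: one x-axis crossing is at x = 0; one y-axis crossing is at y = 0.
Finally, solving for integer coefficients yields p as stated.

2*x^3 + 3*y^3 + 3*x + 3*y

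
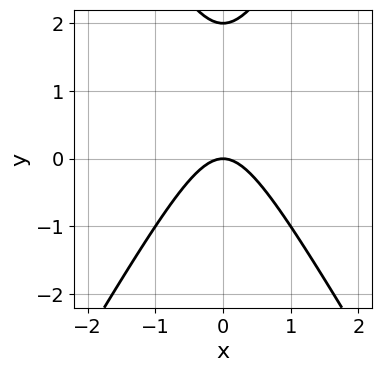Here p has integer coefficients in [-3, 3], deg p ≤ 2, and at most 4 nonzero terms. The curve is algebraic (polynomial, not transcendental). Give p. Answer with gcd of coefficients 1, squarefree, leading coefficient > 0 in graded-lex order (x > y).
3*x^2 - y^2 + 2*y

1. Degree: no degree-1 curve has this shape, so deg p = 2.
2. Symmetries: it's symmetric under x → −x, forcing even powers of x.
3. Reading off the gridlines: one x-axis crossing is at x = 0; the y-axis gridline crossings are at y ∈ {0, 2}.
4. Together with the visible shape, these determine p as stated.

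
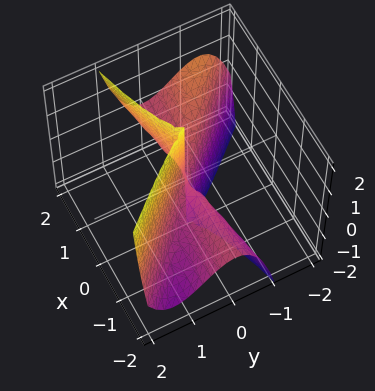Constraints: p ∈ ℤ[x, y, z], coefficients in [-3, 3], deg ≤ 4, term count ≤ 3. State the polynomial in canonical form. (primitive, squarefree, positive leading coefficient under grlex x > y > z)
x^2*z - 3*x*y^2 - 3*y^3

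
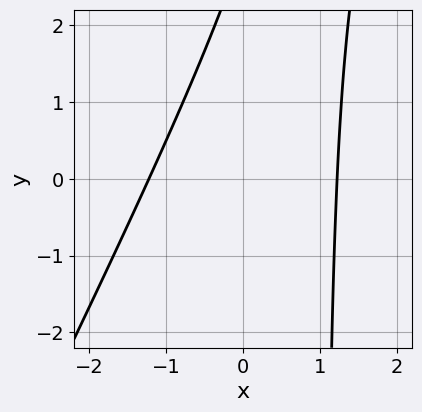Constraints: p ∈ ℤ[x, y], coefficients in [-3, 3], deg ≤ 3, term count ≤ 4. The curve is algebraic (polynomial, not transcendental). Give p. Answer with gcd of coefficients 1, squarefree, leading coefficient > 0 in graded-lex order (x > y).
1. Degree: a generic line meets the curve in up to 2 points, so deg p = 2.
2. From the axis intercepts and sections: the curve avoids every integer y-axis point in the box.
3. Fitting integer coefficients to these (and the overall shape) gives p.

2*x^2 - x*y + y - 3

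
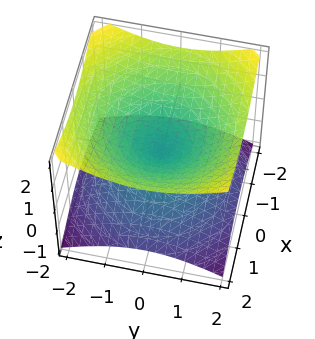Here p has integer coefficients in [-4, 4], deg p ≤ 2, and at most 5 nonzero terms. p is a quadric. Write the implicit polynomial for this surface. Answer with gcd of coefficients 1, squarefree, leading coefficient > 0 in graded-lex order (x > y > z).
x^2 + y^2 - 2*z^2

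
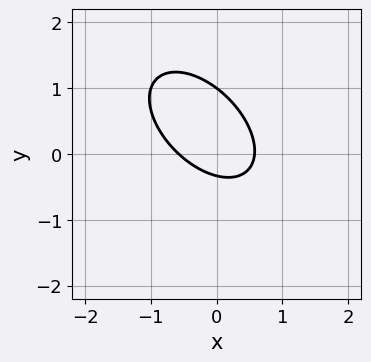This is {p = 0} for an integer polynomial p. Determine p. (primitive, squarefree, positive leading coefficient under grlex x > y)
(a) The degree is 2 — no degree-1 curve has this shape.
(b) Reading off the gridlines: it crosses the y-axis at the gridline y = 1.
(c) Fitting integer coefficients to these (and the overall shape) gives p.

3*x^2 + 3*x*y + 3*y^2 - 2*y - 1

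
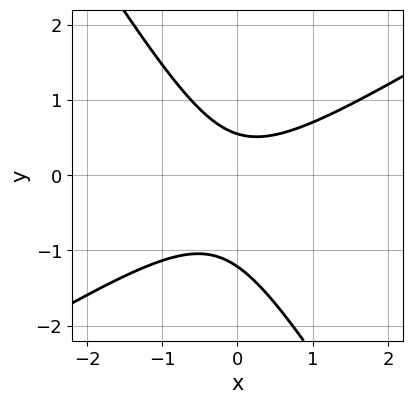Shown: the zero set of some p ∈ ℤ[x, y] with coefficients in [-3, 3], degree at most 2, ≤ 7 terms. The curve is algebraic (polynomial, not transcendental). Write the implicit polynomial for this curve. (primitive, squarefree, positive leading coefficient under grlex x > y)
(a) deg p = 2.
(b) Checking where it meets the axes: no x-intercept at any integer in the box.
(c) These observations pin down the coefficients.

3*x^2 - 3*x*y - 3*y^2 - 2*y + 2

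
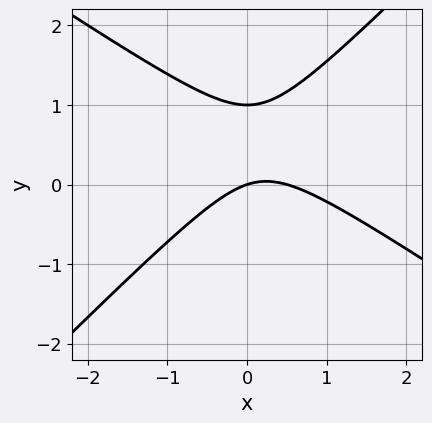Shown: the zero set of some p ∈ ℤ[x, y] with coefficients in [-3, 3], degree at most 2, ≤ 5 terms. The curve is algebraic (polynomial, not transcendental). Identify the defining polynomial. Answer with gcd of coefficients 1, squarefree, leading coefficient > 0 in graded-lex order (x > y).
(a) Degree: the shape is more complex than any degree-1 curve, so deg p = 2.
(b) Reading off the gridlines: it meets the x-axis at x = 0 (among the integer gridlines); the y-axis gridline crossings are at y ∈ {0, 1}.
(c) Together with the visible shape, these determine p as stated.

2*x^2 + x*y - 3*y^2 - x + 3*y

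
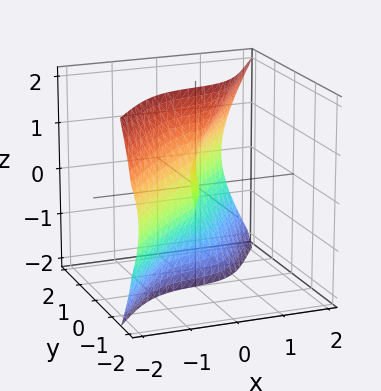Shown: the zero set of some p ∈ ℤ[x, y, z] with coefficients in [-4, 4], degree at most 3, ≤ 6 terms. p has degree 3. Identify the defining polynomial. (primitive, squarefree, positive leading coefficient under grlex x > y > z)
deg p = 3. No degree-2 surface has this shape.
From the visible intercepts: one y-axis crossing is at y = 0; every point of the z-axis in the box is on the surface; one x-axis crossing is at x = 0.
Fitting integer coefficients to these (and the overall shape) gives p.

3*x^3 - 2*y^3 - 3*y*z^2 + 2*x*y + 2*x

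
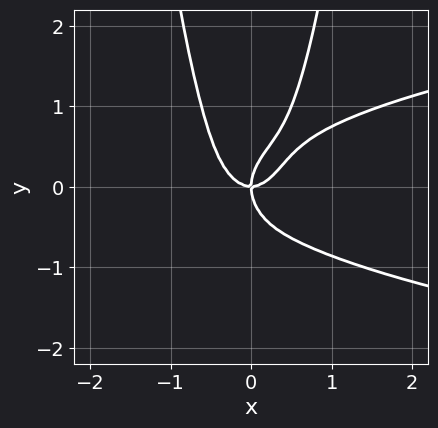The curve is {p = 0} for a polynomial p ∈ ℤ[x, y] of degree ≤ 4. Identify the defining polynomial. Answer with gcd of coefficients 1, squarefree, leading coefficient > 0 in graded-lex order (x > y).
3*x^2*y^2 - 2*x^3 - y^3 + x*y

1. The degree is 4 — the shape is more complex than any degree-3 curve.
2. Against the integer gridlines: one y-axis crossing is at y = 0; one x-axis crossing is at x = 0.
3. Matching integer coefficients to the picture gives p.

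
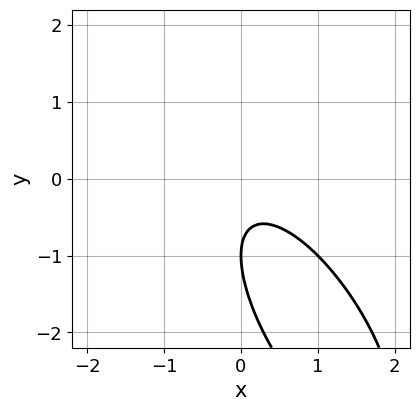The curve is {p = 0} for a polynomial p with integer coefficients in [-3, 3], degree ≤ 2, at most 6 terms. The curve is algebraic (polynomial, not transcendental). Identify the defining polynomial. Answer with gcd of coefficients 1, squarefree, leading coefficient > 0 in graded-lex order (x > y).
(a) deg p = 2.
(b) Against the integer gridlines: it crosses the y-axis at the gridline y = -1; no x-intercept at any integer in the box.
(c) Together with the visible shape, these determine p as stated.

2*x^2 + 2*x*y + y^2 + 2*y + 1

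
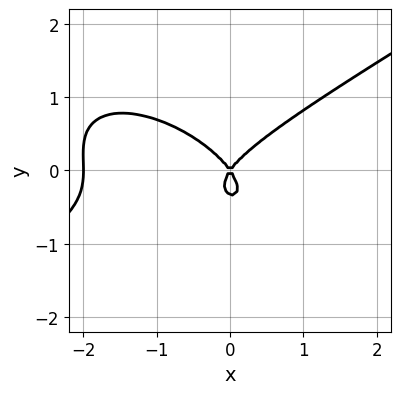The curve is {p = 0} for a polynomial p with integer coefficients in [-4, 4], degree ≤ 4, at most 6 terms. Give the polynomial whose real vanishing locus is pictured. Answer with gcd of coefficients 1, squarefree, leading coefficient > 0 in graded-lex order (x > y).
x^3 - x*y^2 - 3*y^3 + 2*x^2 - y^2

The degree is 3 — the shape is more complex than any degree-2 curve.
From the axis intercepts and sections: among the integer gridlines, it crosses the x-axis at x ∈ {-2, 0}; one y-axis crossing is at y = 0.
The integer polynomial consistent with all of this is the stated p.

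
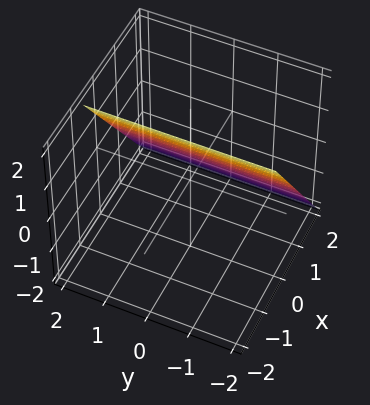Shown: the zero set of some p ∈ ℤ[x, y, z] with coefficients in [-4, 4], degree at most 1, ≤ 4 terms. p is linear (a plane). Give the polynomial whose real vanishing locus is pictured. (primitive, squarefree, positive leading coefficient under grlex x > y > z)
3*x + 2*z - 2

First, deg p = 1.
Then, from the visible intercepts: it misses every integer gridline on the y-axis; it crosses the z-axis at the gridline z = 1.
Finally, matching integer coefficients to the picture gives p.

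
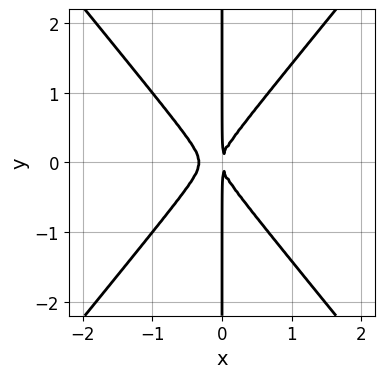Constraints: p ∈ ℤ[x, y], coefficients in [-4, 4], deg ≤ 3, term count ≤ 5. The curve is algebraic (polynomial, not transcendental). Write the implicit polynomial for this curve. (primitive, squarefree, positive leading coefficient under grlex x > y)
3*x^3 - 2*x*y^2 + x^2

1. deg p = 3.
2. Symmetries: it's symmetric under y → −y, forcing even powers of y.
3. From the axis intercepts and sections: the visible y-axis segment lies entirely on the curve.
4. Fitting integer coefficients to these (and the overall shape) gives p.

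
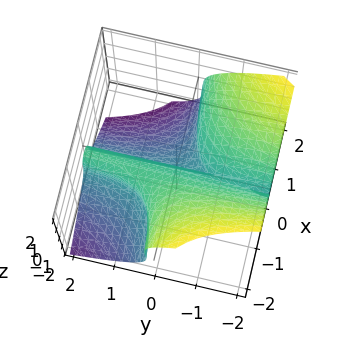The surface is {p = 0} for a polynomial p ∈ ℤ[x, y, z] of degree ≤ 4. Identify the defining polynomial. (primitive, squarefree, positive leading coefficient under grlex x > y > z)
Degree: no degree-2 surface has this shape, so deg p = 3.
Observable constraints: the visible y-axis segment lies entirely on the surface; it meets the z-axis at z = 0 (among the integer gridlines).
The integer polynomial consistent with all of this is the stated p.

3*x^2*y + x*z^2 + 2*z^3 + x*y + x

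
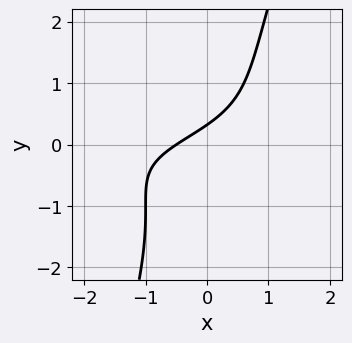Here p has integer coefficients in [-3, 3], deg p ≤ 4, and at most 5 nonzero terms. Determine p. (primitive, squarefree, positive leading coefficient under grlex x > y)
1. Degree: no degree-2 curve has this shape, so deg p = 3.
2. The integer polynomial consistent with all of this is the stated p.

3*x*y^2 - y^3 + 2*x - 3*y + 1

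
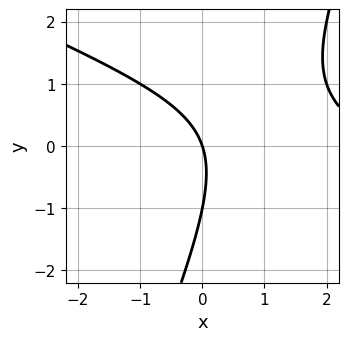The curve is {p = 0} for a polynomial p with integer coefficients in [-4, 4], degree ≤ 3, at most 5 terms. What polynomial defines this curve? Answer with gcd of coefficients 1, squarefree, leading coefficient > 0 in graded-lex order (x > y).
x^2 + 2*x*y - y^2 - 3*x - y

1. Degree: the shape is more complex than any degree-1 curve, so deg p = 2.
2. Reading off the gridlines: it crosses the x-axis at the gridline x = 0; among the integer gridlines, it crosses the y-axis at y ∈ {-1, 0}.
3. These observations pin down the coefficients.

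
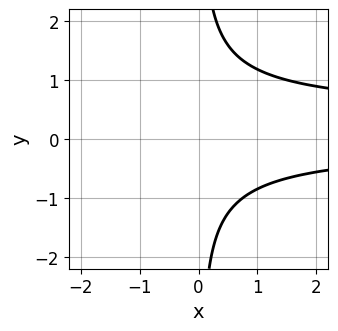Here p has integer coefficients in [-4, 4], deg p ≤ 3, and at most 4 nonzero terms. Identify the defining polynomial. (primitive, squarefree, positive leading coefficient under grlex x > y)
1. The degree is 3 — the shape is more complex than any degree-2 curve.
2. From the axis intercepts and sections: no y-intercept at any integer in the box; the curve avoids every integer x-axis point in the box.
3. Together with the visible shape, these determine p as stated.

3*x*y^2 - x*y - 3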